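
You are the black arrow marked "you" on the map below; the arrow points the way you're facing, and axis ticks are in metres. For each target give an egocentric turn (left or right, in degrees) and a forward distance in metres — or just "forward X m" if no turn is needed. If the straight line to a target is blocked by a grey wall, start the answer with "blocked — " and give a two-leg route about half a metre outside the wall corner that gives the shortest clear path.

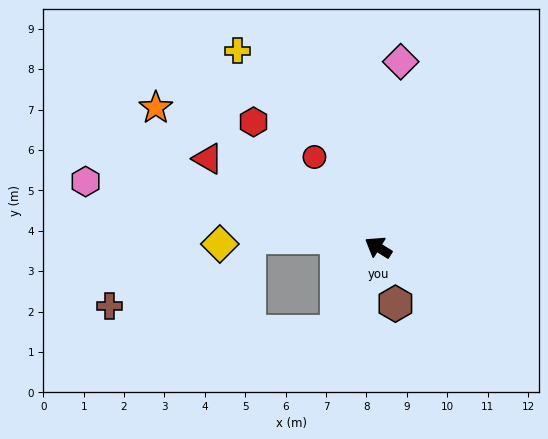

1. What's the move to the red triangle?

turn left 4°, forward 4.8 m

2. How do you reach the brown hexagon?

turn left 139°, forward 1.5 m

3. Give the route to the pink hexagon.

turn left 19°, forward 7.4 m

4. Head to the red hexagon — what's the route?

turn right 13°, forward 4.4 m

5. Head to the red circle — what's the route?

turn right 23°, forward 2.7 m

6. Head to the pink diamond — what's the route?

turn right 65°, forward 4.6 m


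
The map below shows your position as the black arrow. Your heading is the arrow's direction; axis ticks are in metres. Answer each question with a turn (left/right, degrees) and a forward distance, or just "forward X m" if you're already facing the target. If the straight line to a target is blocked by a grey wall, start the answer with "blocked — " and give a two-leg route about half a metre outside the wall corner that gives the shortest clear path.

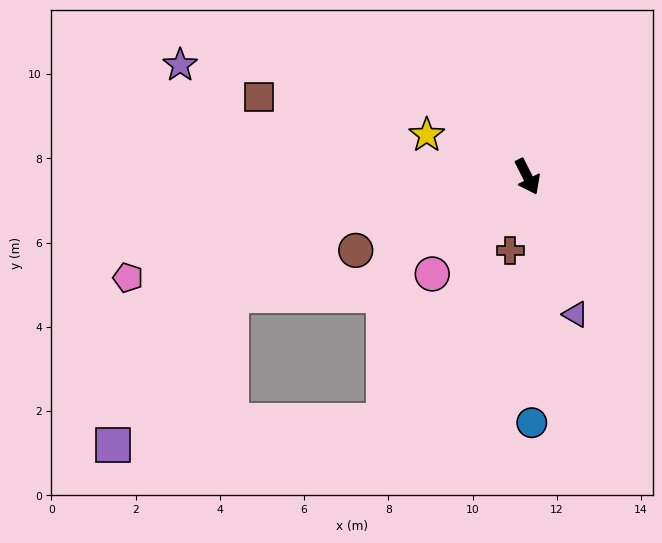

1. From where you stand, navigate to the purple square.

blocked — turn right 57°, forward 6.7 m, then turn right 55°, forward 6.5 m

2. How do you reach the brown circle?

turn right 94°, forward 4.4 m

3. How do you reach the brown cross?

turn right 40°, forward 1.8 m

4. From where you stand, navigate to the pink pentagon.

turn right 103°, forward 9.8 m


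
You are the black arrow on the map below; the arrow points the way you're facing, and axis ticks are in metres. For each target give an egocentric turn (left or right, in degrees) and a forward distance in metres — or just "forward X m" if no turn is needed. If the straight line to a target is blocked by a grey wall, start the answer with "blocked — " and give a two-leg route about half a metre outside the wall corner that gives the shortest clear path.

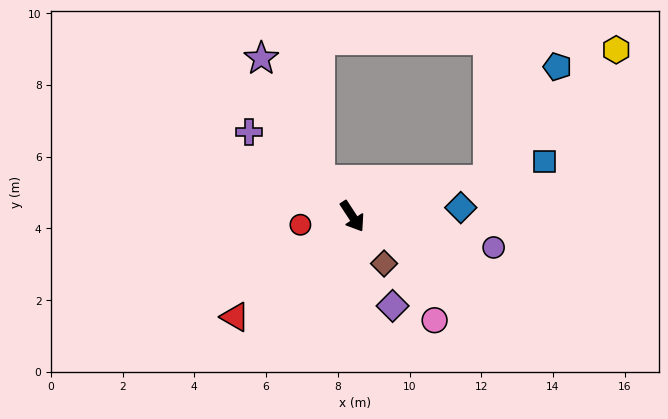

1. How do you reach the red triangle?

turn right 83°, forward 4.3 m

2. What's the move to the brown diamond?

forward 1.6 m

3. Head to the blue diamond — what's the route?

turn left 61°, forward 3.0 m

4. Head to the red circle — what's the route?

turn right 114°, forward 1.5 m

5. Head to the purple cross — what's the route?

turn right 162°, forward 3.7 m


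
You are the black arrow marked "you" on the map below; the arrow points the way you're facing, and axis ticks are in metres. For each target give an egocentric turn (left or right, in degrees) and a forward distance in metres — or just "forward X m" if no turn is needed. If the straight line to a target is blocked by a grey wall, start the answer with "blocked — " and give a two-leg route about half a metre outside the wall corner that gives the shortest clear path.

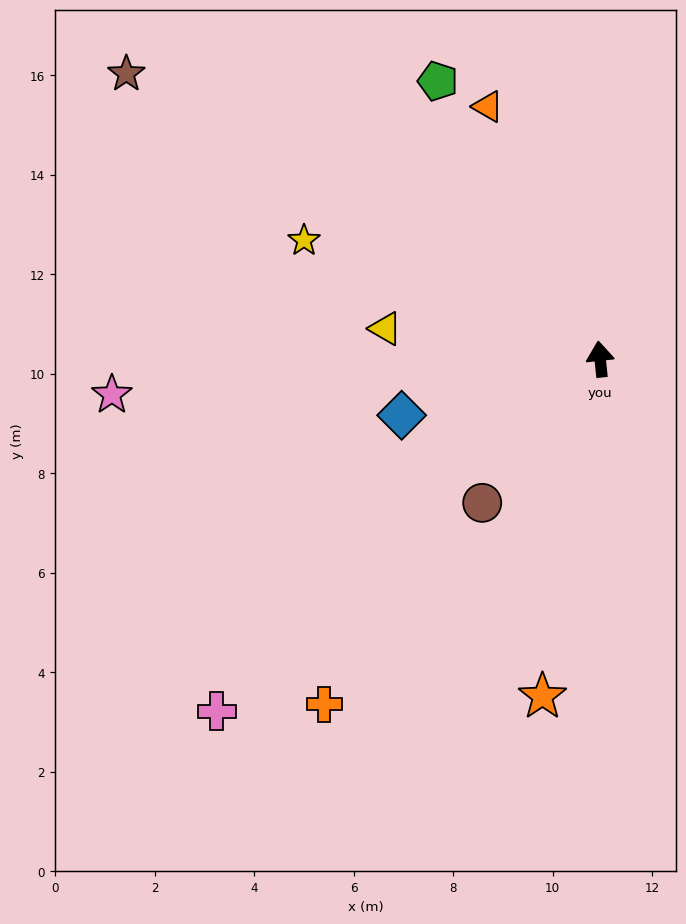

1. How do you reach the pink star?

turn left 88°, forward 9.8 m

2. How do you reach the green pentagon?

turn left 24°, forward 6.5 m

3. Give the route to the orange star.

turn left 164°, forward 6.9 m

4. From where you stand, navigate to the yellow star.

turn left 62°, forward 6.4 m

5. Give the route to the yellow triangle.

turn left 76°, forward 4.4 m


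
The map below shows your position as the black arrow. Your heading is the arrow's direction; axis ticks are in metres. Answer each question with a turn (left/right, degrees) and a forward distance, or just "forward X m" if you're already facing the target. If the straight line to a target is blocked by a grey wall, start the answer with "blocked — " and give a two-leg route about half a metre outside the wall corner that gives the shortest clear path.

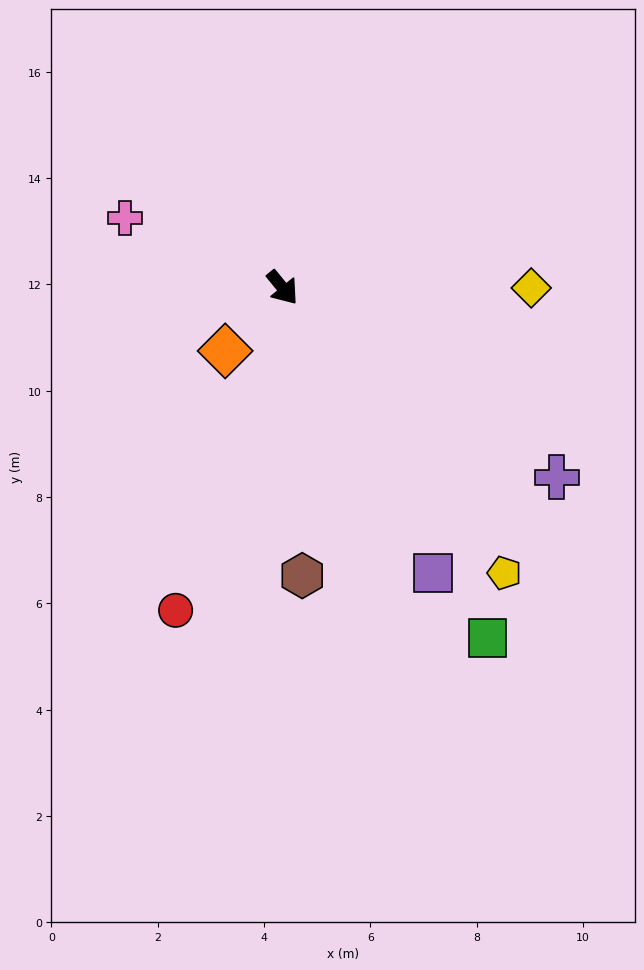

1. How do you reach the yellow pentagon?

forward 6.8 m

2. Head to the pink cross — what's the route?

turn right 153°, forward 3.2 m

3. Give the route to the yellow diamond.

turn left 51°, forward 4.7 m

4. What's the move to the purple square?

turn right 11°, forward 6.1 m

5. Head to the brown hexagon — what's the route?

turn right 35°, forward 5.4 m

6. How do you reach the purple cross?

turn left 16°, forward 6.3 m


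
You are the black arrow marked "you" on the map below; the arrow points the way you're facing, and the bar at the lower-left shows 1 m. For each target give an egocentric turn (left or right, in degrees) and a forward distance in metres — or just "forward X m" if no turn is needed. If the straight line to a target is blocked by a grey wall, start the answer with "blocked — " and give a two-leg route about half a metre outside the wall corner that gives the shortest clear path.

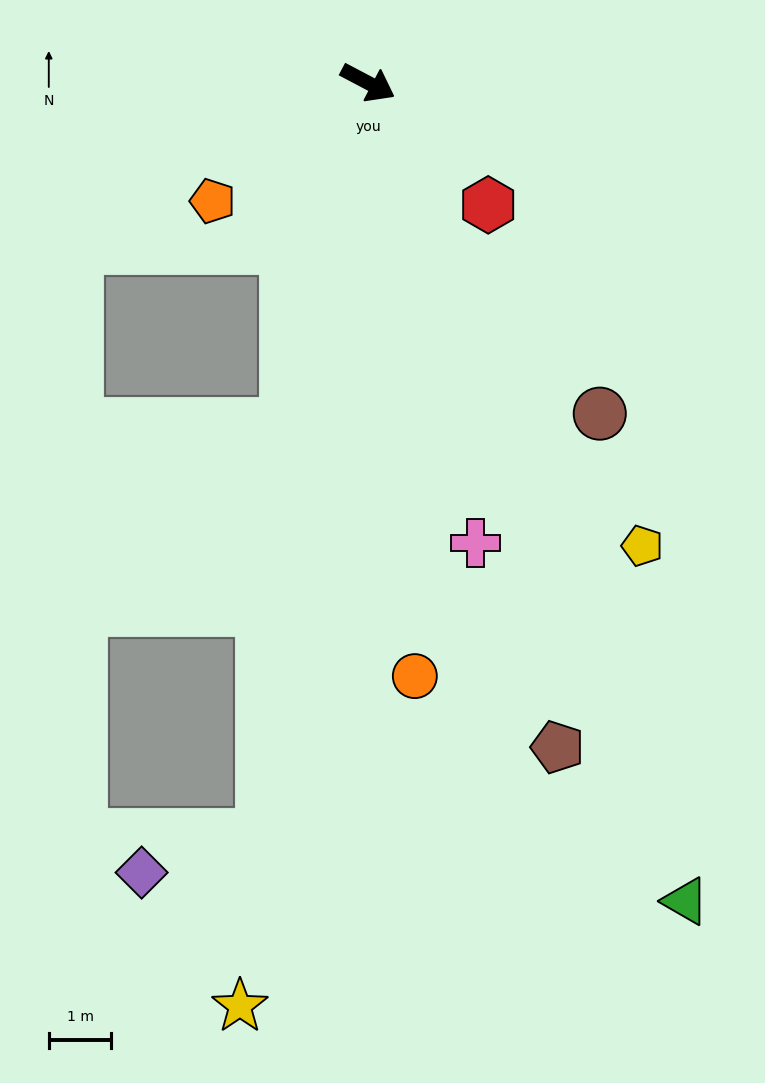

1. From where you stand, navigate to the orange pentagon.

turn right 115°, forward 3.1 m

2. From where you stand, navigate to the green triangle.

turn right 41°, forward 14.0 m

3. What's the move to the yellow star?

turn right 70°, forward 14.9 m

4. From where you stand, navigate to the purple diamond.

blocked — turn right 70°, forward 12.1 m, then turn right 65°, forward 2.0 m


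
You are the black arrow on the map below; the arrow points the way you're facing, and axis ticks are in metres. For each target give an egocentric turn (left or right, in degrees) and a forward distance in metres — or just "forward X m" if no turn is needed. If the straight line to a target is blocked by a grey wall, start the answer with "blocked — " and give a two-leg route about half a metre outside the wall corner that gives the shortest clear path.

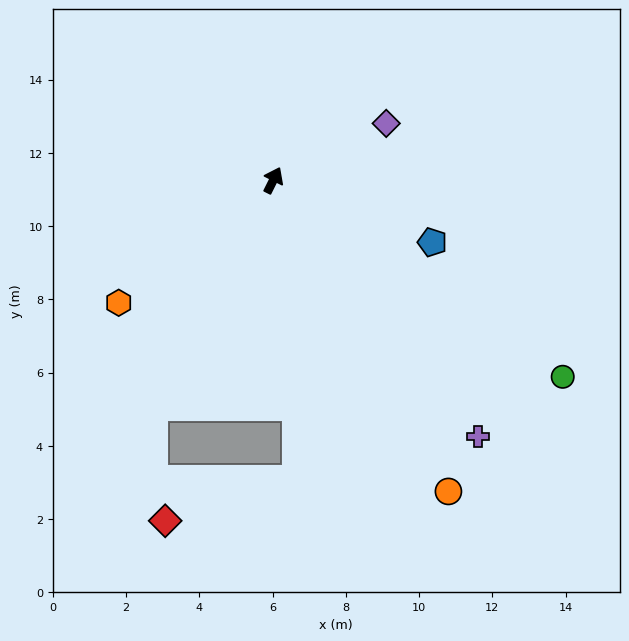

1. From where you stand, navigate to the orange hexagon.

turn left 155°, forward 5.4 m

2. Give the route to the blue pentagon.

turn right 85°, forward 4.7 m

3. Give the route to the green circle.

turn right 98°, forward 9.6 m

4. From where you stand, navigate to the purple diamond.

turn right 37°, forward 3.5 m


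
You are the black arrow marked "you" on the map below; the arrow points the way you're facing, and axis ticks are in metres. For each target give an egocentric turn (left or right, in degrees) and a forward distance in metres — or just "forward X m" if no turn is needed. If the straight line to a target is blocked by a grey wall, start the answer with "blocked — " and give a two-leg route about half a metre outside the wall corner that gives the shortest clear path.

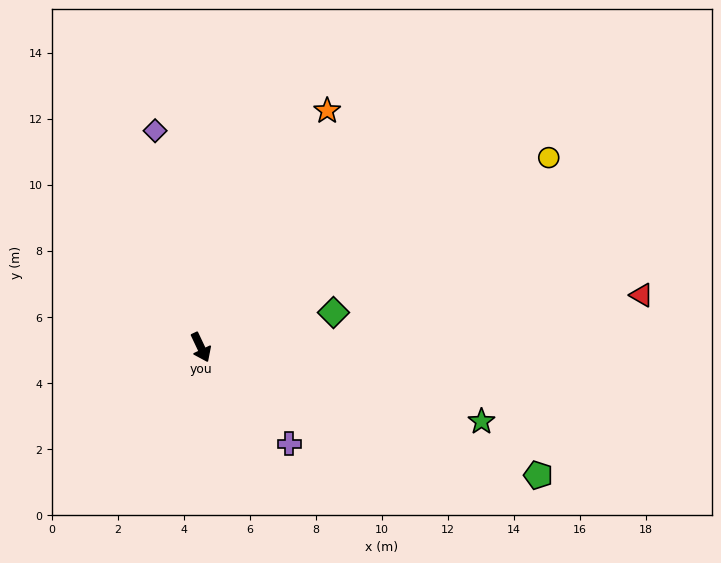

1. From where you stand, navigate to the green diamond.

turn left 79°, forward 4.2 m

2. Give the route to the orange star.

turn left 127°, forward 8.1 m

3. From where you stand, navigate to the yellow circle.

turn left 93°, forward 12.0 m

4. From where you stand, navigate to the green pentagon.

turn left 44°, forward 10.9 m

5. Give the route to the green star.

turn left 50°, forward 8.8 m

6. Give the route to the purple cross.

turn left 17°, forward 4.0 m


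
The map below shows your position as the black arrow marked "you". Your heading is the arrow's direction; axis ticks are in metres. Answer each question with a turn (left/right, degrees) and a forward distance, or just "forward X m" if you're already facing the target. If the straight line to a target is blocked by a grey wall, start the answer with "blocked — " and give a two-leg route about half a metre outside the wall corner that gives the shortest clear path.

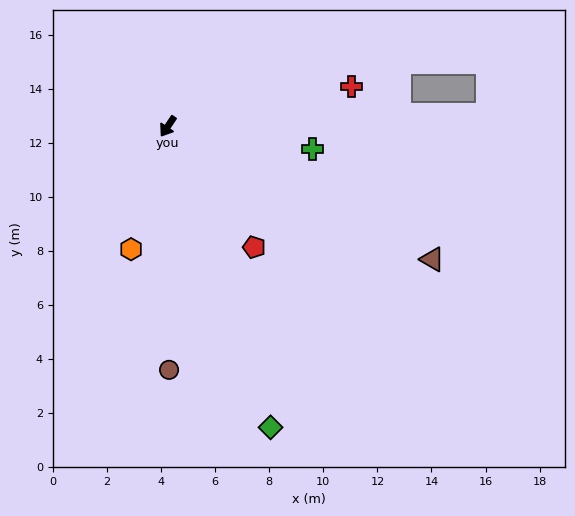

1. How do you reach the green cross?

turn left 115°, forward 5.4 m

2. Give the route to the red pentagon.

turn left 69°, forward 5.5 m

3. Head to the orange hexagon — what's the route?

turn left 17°, forward 4.7 m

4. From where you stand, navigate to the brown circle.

turn left 34°, forward 9.0 m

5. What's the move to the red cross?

turn left 136°, forward 7.0 m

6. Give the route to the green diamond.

turn left 53°, forward 11.8 m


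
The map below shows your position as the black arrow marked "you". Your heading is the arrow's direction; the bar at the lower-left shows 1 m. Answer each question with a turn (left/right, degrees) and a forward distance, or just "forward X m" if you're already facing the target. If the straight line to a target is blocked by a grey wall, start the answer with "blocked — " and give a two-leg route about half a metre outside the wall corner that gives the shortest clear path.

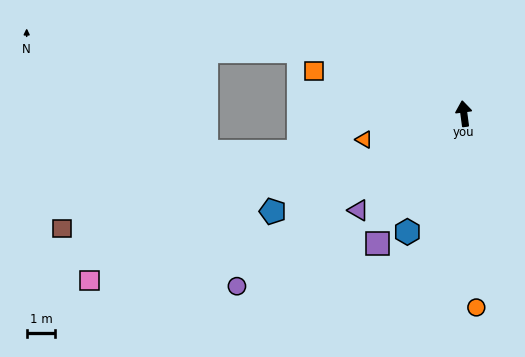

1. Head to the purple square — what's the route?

turn left 139°, forward 5.4 m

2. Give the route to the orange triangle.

turn left 97°, forward 3.6 m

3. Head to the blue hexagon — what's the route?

turn left 147°, forward 4.6 m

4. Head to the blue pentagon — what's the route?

turn left 110°, forward 7.5 m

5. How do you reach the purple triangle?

turn left 125°, forward 5.0 m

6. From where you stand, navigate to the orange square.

turn left 67°, forward 5.4 m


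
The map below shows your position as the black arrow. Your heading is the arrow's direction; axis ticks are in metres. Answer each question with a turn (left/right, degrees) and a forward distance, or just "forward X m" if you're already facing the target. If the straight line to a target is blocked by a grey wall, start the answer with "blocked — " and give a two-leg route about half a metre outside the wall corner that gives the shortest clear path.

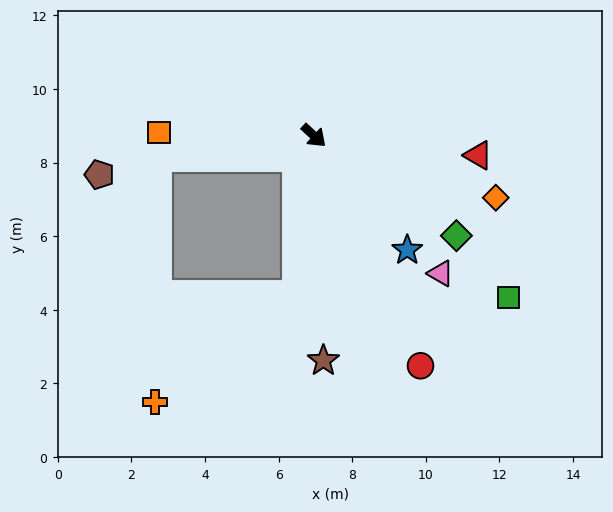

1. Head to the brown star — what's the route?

turn right 45°, forward 6.1 m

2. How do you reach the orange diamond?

turn left 24°, forward 5.2 m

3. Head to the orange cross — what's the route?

blocked — turn right 53°, forward 4.4 m, then turn right 47°, forward 4.8 m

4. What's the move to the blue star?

turn right 8°, forward 4.0 m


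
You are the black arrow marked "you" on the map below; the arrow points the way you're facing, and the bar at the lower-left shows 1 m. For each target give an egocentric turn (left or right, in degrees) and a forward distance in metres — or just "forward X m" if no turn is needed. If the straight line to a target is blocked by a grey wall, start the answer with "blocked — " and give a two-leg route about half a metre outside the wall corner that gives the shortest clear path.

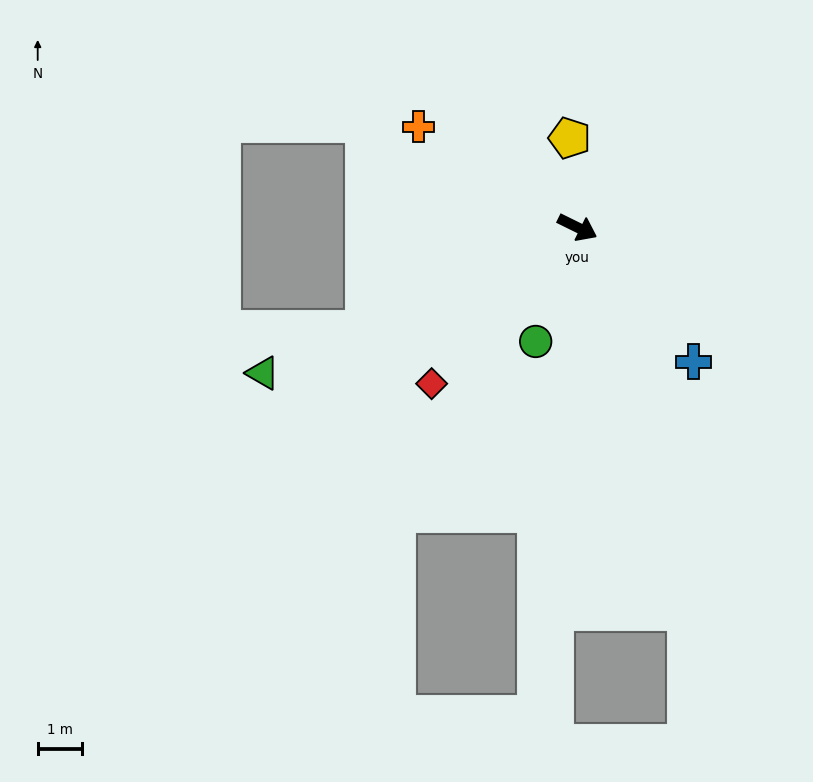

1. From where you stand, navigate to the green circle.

turn right 84°, forward 2.7 m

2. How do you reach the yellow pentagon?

turn left 121°, forward 2.0 m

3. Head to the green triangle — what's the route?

turn right 129°, forward 7.7 m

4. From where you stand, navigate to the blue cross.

turn right 23°, forward 4.0 m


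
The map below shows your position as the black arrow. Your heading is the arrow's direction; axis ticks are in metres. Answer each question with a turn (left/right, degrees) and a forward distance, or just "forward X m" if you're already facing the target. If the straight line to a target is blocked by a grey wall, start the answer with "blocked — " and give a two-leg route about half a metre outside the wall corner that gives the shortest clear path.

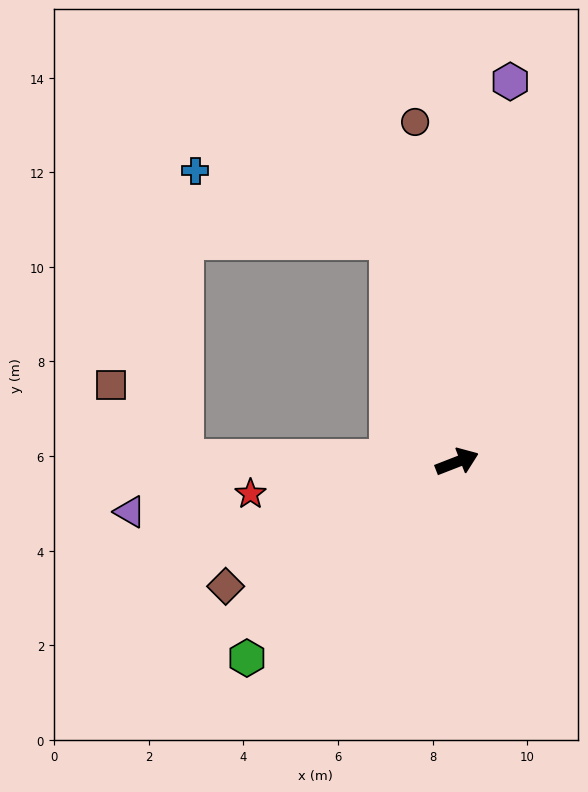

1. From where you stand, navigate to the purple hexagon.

turn left 61°, forward 8.1 m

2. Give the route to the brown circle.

turn left 76°, forward 7.2 m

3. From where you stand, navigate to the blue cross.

blocked — turn left 86°, forward 4.9 m, then turn left 53°, forward 4.3 m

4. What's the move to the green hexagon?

turn right 158°, forward 6.1 m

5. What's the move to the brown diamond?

turn right 173°, forward 5.6 m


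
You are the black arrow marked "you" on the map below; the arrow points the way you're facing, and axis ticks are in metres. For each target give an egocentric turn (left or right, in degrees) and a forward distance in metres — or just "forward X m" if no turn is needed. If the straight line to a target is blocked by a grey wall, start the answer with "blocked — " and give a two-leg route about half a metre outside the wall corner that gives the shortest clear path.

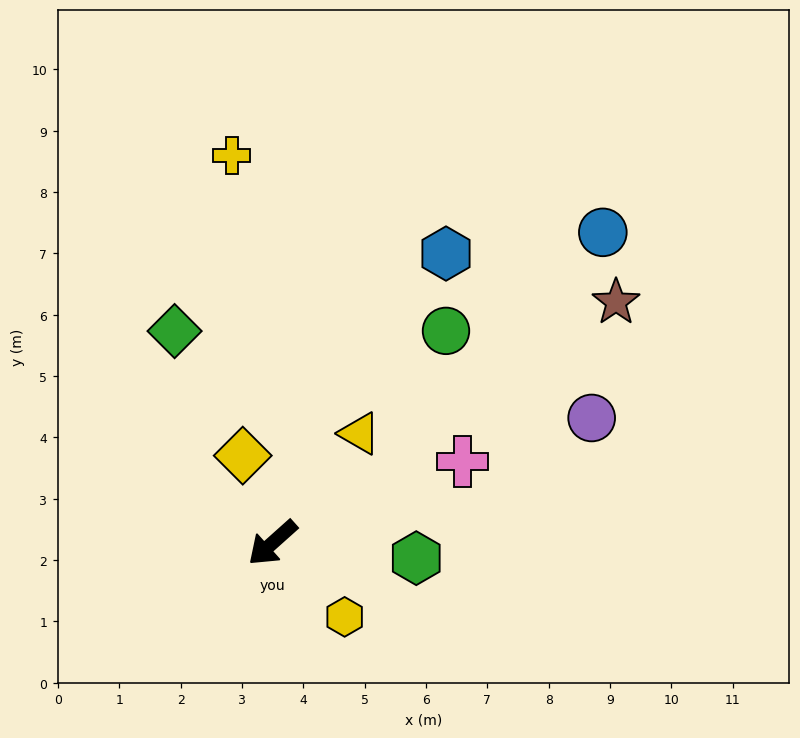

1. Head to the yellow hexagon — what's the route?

turn left 92°, forward 1.7 m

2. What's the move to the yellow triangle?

turn right 170°, forward 2.3 m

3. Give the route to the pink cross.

turn left 161°, forward 3.4 m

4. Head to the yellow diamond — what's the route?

turn right 113°, forward 1.5 m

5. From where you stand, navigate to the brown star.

turn left 173°, forward 6.8 m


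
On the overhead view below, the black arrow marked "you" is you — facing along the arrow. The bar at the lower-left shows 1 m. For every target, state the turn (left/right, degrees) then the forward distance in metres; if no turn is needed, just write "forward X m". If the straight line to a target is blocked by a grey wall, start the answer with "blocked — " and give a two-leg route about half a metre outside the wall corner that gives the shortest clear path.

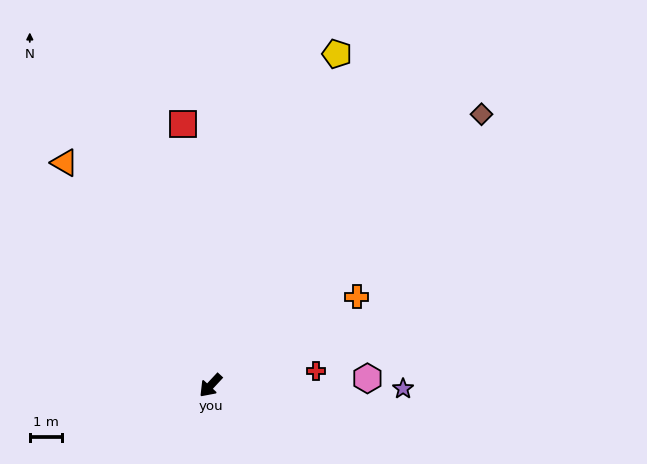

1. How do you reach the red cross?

turn left 141°, forward 3.3 m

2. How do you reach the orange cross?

turn left 164°, forward 5.4 m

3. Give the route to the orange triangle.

turn right 104°, forward 8.4 m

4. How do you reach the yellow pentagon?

turn right 158°, forward 11.2 m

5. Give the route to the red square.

turn right 131°, forward 8.3 m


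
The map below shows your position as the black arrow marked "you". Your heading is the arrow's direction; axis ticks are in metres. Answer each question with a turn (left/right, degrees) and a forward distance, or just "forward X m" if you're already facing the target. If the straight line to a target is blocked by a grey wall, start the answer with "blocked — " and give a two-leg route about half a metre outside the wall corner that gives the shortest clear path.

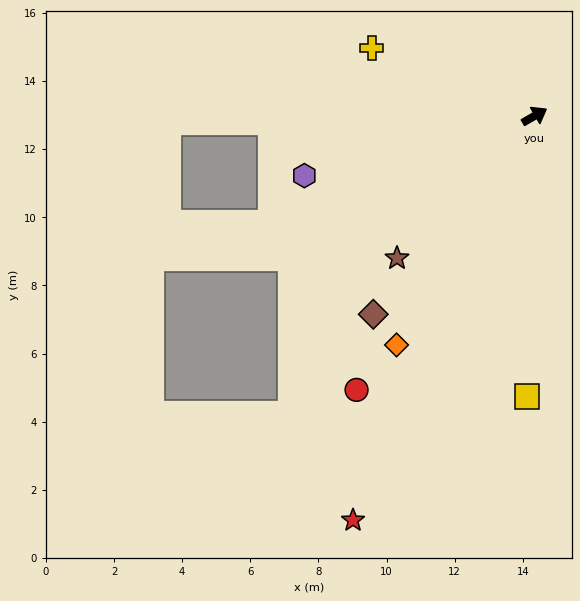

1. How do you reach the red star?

turn right 144°, forward 13.0 m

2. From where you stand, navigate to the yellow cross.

turn left 127°, forward 5.2 m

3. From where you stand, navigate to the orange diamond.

turn right 151°, forward 7.8 m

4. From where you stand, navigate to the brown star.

turn right 164°, forward 5.8 m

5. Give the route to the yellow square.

turn right 122°, forward 8.2 m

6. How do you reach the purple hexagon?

turn left 164°, forward 7.0 m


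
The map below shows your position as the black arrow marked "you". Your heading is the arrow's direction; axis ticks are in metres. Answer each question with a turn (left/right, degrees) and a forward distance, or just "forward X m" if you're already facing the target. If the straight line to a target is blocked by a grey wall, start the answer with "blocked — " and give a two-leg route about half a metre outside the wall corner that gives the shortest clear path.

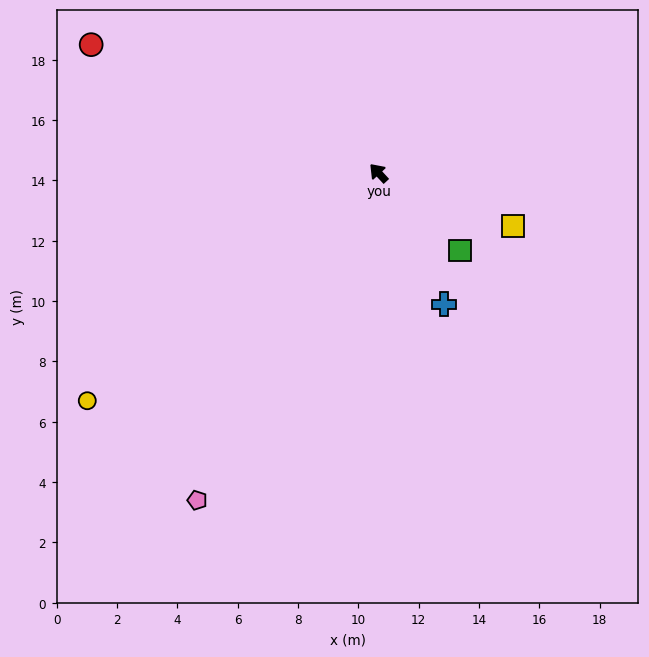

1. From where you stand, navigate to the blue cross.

turn left 164°, forward 4.9 m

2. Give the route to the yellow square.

turn right 154°, forward 4.8 m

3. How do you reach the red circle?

turn left 23°, forward 10.4 m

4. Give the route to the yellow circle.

turn left 85°, forward 12.3 m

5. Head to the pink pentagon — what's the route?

turn left 108°, forward 12.4 m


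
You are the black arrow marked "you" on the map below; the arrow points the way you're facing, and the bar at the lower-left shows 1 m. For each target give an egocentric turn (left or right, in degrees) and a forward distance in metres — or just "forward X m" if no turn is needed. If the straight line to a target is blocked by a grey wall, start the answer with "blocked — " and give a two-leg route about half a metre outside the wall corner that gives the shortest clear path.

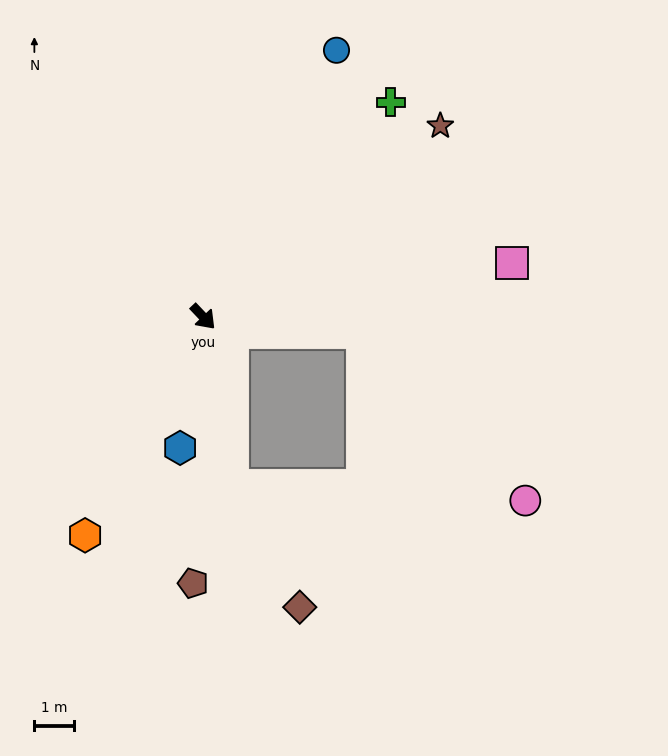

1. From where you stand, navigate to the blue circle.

turn left 110°, forward 7.6 m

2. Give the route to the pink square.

turn left 56°, forward 8.0 m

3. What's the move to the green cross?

turn left 95°, forward 7.3 m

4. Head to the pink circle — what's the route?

blocked — turn left 41°, forward 4.1 m, then turn right 40°, forward 6.0 m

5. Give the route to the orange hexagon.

turn right 72°, forward 6.3 m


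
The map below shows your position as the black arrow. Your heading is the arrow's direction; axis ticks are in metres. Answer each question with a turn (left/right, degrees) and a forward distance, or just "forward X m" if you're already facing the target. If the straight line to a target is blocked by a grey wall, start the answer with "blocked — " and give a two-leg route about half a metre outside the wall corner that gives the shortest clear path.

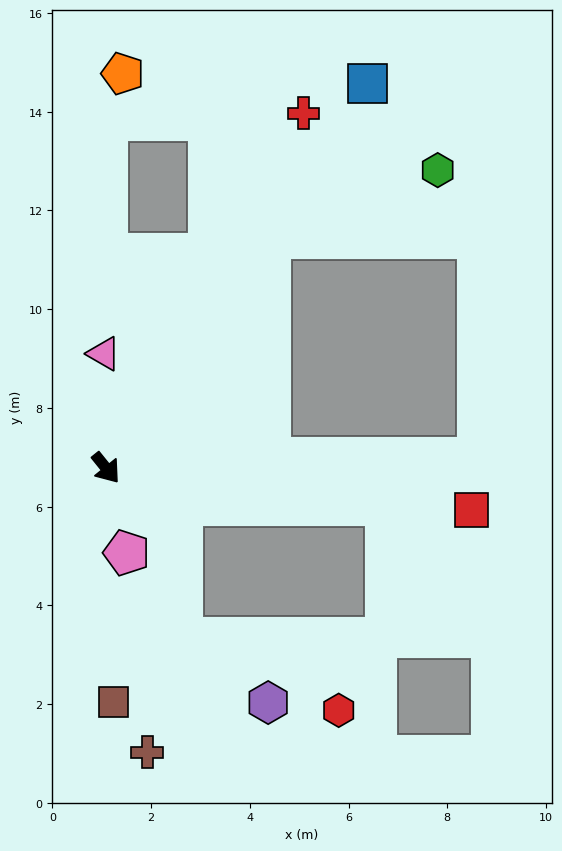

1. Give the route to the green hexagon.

blocked — turn left 106°, forward 5.7 m, then turn right 33°, forward 3.7 m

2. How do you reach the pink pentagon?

turn right 25°, forward 1.8 m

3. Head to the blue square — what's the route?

turn left 107°, forward 9.4 m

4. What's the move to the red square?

turn left 45°, forward 7.5 m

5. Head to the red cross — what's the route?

turn left 112°, forward 8.2 m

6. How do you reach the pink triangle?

turn left 142°, forward 2.3 m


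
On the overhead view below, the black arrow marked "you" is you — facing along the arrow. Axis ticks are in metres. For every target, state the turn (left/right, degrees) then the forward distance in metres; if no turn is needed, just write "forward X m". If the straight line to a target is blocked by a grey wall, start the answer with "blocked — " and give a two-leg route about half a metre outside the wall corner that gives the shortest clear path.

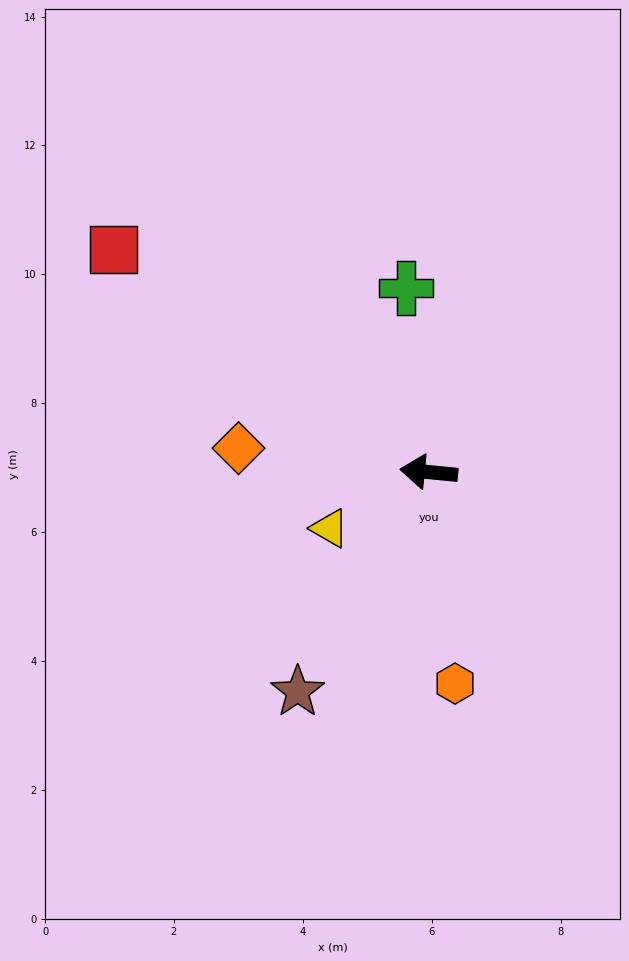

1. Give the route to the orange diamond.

forward 3.0 m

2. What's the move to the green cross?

turn right 77°, forward 2.9 m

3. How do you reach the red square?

turn right 30°, forward 6.0 m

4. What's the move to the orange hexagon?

turn left 103°, forward 3.3 m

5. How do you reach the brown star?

turn left 65°, forward 4.0 m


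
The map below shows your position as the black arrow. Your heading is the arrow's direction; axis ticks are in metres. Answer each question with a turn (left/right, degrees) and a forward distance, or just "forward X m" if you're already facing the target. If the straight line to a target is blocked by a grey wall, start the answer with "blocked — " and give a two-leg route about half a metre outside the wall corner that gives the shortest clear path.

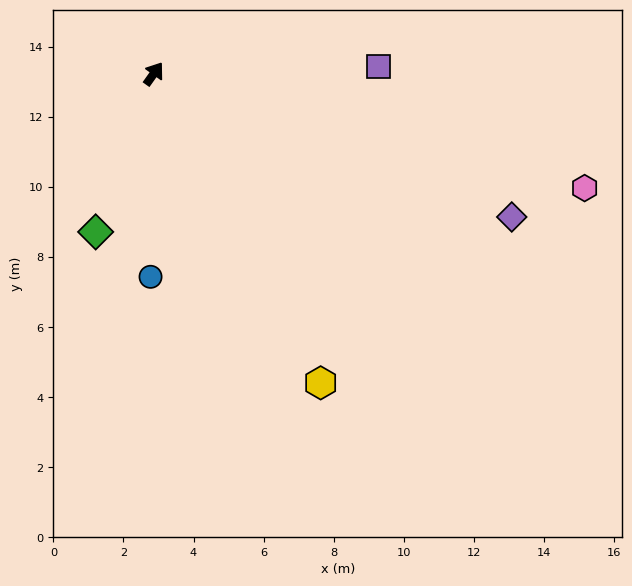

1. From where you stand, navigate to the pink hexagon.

turn right 69°, forward 12.7 m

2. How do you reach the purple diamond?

turn right 76°, forward 11.0 m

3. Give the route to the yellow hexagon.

turn right 116°, forward 10.0 m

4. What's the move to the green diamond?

turn right 165°, forward 4.8 m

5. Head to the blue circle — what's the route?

turn right 146°, forward 5.8 m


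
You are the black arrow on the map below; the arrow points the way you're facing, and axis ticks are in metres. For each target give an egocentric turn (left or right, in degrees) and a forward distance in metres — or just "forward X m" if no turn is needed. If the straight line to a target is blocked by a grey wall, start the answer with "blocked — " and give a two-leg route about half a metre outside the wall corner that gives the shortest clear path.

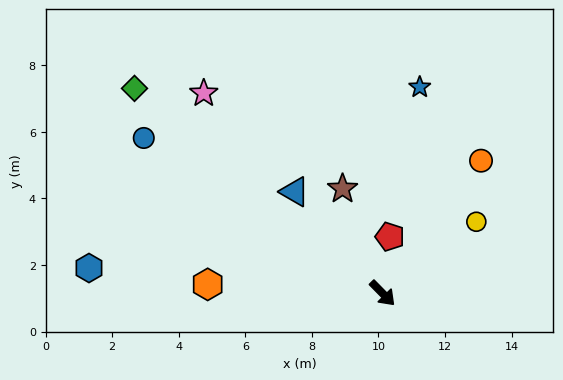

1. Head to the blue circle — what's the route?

turn right 168°, forward 8.6 m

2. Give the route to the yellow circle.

turn left 83°, forward 3.5 m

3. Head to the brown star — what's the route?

turn left 156°, forward 3.4 m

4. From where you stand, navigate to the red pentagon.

turn left 128°, forward 1.7 m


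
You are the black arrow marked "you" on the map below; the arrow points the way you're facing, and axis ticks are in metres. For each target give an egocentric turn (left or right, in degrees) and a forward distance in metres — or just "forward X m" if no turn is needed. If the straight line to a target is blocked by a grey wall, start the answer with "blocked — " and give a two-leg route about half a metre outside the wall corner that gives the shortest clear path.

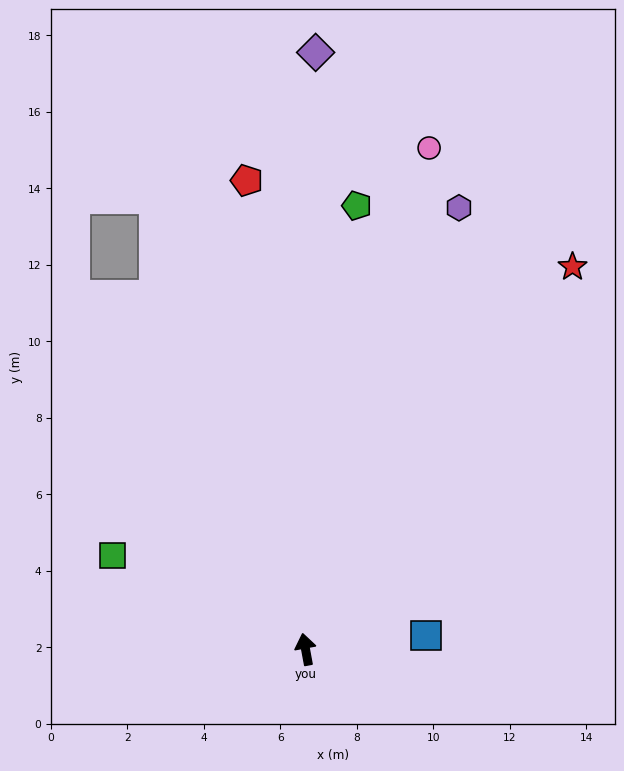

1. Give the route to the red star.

turn right 45°, forward 12.2 m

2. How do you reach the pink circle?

turn right 24°, forward 13.5 m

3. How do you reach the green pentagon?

turn right 17°, forward 11.7 m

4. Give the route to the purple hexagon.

turn right 30°, forward 12.2 m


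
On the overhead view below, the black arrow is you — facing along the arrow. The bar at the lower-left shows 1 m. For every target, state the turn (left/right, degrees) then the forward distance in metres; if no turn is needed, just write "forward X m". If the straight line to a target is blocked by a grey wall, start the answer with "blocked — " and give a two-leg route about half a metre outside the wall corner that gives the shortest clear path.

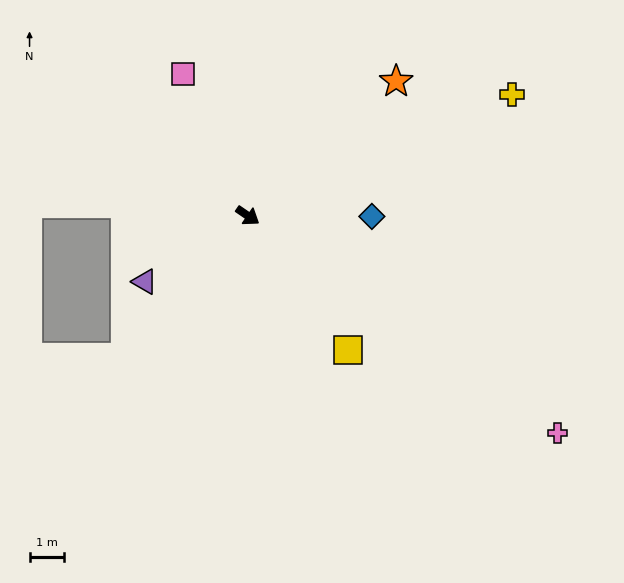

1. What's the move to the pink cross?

forward 11.1 m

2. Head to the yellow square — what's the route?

turn right 19°, forward 4.9 m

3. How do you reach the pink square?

turn left 149°, forward 4.6 m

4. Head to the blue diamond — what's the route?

turn left 34°, forward 3.6 m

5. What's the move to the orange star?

turn left 77°, forward 5.9 m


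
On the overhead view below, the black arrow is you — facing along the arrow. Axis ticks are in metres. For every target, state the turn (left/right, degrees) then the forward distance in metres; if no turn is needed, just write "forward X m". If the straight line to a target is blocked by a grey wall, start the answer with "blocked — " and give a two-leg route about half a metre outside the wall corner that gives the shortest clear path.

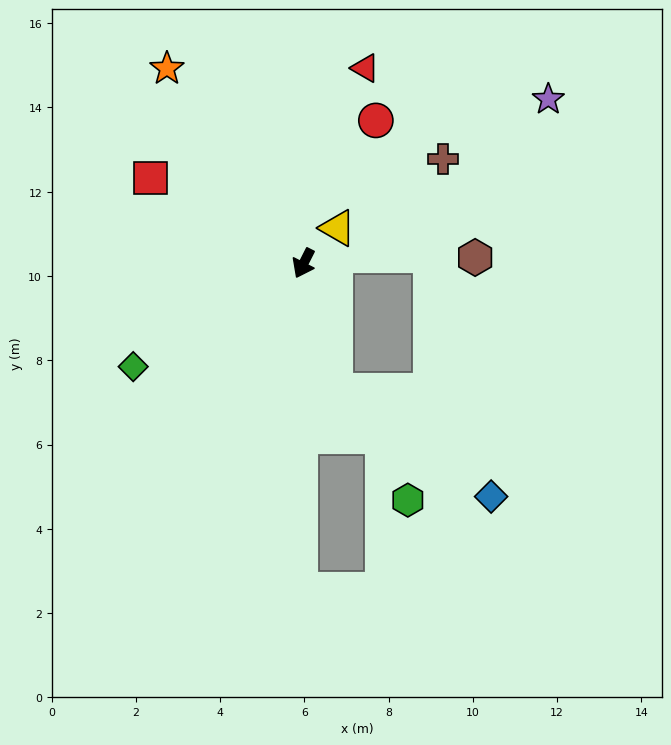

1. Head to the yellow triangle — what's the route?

turn left 163°, forward 1.2 m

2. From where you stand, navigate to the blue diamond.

blocked — turn left 41°, forward 3.1 m, then turn left 42°, forward 4.5 m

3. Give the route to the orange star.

turn right 118°, forward 5.6 m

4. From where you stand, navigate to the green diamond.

turn right 32°, forward 4.7 m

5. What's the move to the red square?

turn right 92°, forward 4.2 m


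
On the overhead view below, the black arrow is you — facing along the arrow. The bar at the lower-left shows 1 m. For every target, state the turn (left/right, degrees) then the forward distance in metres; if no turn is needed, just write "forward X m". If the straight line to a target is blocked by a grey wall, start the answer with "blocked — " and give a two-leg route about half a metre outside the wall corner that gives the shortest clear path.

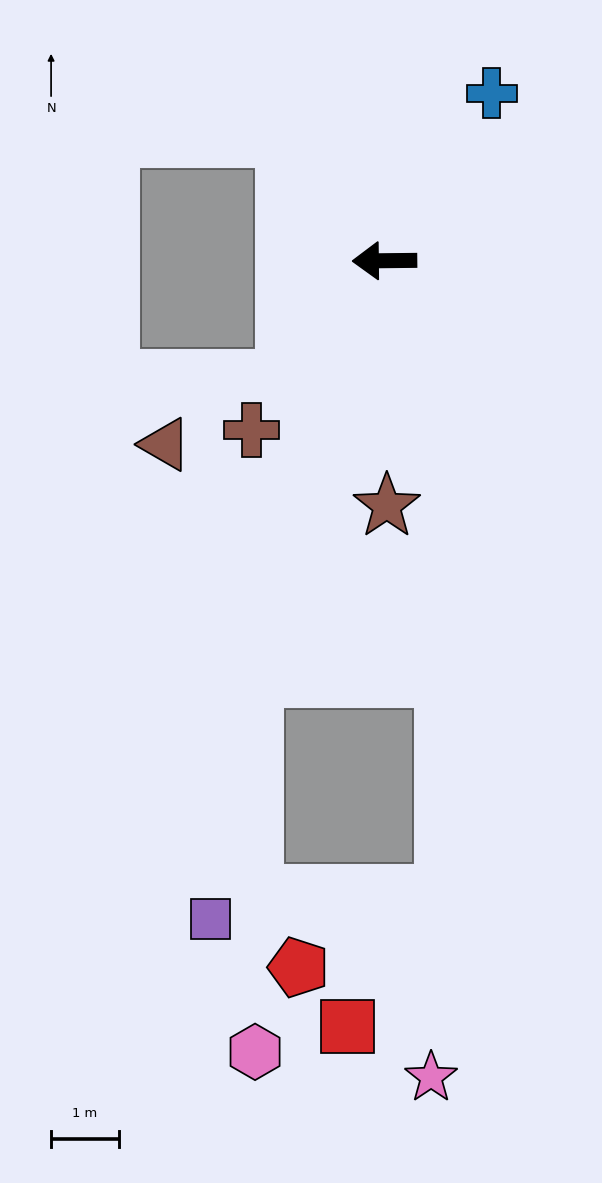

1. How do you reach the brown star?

turn left 90°, forward 3.6 m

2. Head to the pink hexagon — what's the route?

blocked — turn left 72°, forward 6.5 m, then turn left 17°, forward 5.5 m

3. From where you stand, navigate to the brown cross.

turn left 51°, forward 3.2 m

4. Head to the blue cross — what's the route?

turn right 123°, forward 2.9 m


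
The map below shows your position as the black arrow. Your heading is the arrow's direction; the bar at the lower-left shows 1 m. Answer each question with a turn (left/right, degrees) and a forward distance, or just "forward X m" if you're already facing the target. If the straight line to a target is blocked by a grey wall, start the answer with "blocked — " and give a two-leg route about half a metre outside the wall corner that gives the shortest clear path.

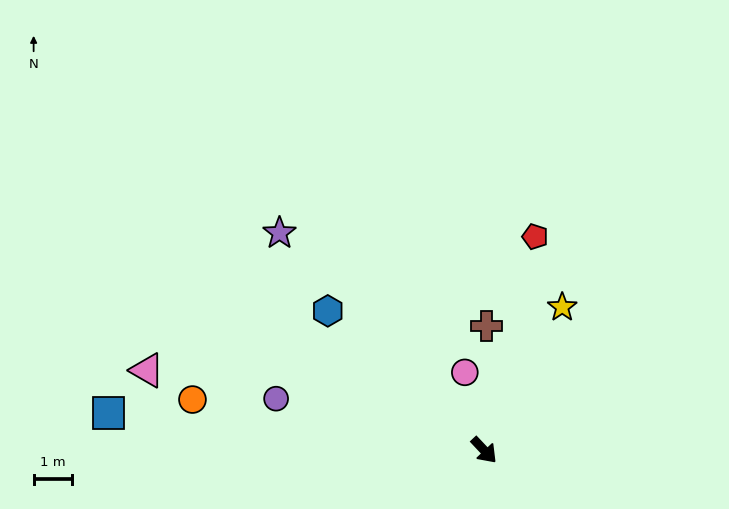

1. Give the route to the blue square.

turn right 139°, forward 9.9 m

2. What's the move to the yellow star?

turn left 108°, forward 4.3 m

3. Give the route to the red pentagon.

turn left 123°, forward 5.7 m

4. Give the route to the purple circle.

turn right 147°, forward 5.6 m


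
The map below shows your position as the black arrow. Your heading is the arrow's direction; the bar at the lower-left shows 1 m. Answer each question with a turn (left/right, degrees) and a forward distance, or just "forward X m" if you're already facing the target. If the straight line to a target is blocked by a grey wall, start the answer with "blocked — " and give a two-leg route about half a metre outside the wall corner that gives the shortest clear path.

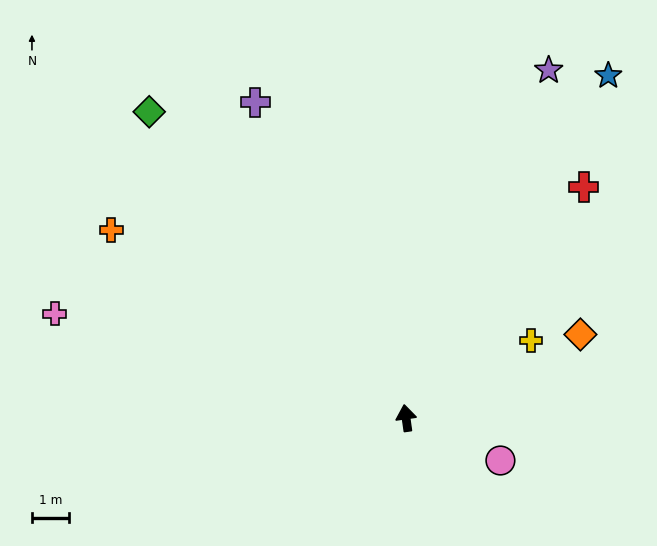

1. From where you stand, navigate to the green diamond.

turn left 32°, forward 10.8 m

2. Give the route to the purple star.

turn right 30°, forward 10.1 m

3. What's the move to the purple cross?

turn left 17°, forward 9.4 m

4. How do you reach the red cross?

turn right 46°, forward 7.9 m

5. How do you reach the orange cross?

turn left 49°, forward 9.4 m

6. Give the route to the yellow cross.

turn right 66°, forward 4.0 m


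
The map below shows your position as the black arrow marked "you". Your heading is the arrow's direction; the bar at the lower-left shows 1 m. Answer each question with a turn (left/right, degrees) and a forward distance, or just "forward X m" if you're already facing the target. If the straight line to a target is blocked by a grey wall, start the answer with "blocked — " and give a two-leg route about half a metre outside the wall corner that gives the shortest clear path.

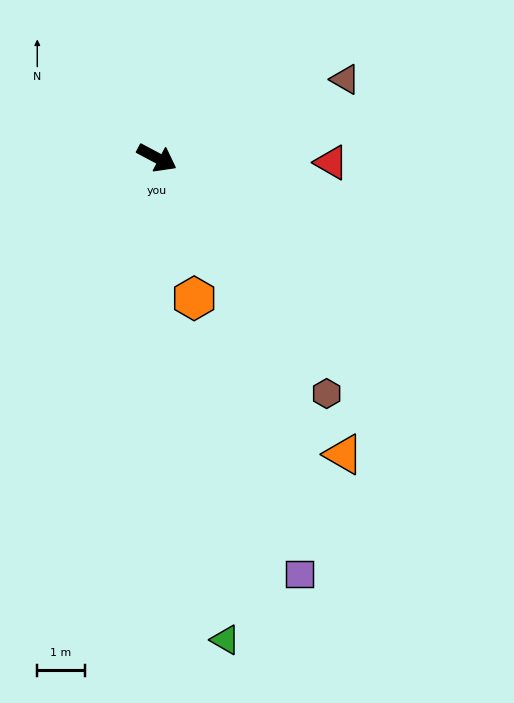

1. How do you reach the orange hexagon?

turn right 47°, forward 3.1 m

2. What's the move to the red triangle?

turn left 26°, forward 3.7 m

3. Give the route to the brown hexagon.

turn right 26°, forward 6.1 m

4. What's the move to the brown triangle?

turn left 51°, forward 4.3 m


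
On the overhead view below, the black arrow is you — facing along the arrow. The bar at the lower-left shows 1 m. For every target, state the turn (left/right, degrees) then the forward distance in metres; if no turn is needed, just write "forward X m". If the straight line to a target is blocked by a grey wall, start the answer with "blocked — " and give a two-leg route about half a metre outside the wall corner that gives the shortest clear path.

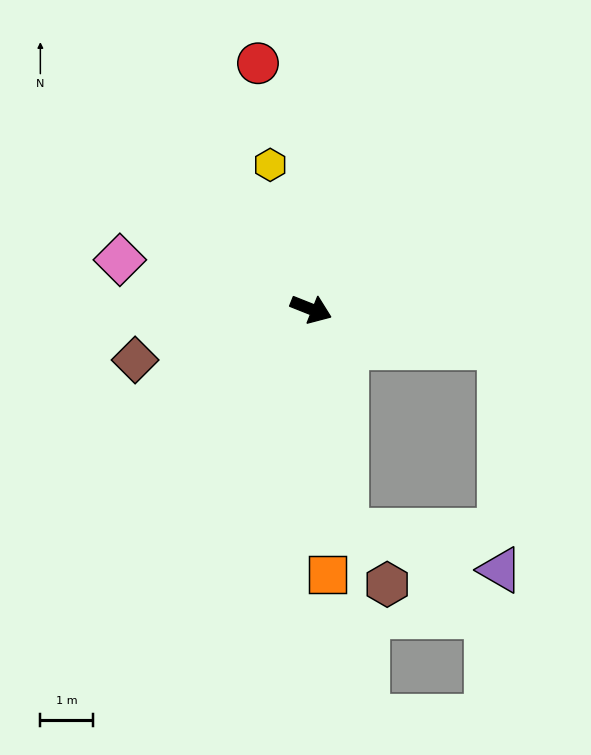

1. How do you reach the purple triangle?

blocked — turn right 59°, forward 4.3 m, then turn left 66°, forward 3.0 m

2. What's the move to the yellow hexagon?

turn left 128°, forward 2.9 m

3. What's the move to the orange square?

turn right 65°, forward 5.1 m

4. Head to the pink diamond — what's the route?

turn right 173°, forward 3.8 m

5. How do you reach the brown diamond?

turn right 142°, forward 3.5 m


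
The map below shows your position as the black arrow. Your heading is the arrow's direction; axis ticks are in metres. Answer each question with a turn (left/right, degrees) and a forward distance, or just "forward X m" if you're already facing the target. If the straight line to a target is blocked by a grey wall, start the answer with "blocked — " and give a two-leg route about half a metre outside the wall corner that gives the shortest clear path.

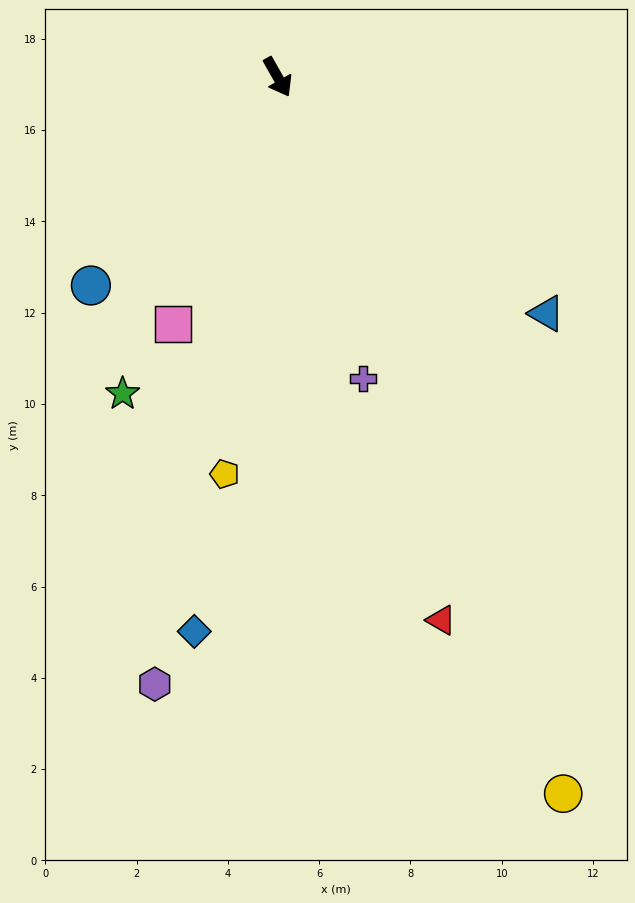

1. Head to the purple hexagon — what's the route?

turn right 41°, forward 13.6 m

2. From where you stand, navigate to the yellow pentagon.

turn right 37°, forward 8.8 m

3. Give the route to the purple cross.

turn right 14°, forward 6.9 m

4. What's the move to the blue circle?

turn right 71°, forward 6.1 m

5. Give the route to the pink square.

turn right 52°, forward 5.9 m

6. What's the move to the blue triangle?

turn left 19°, forward 7.8 m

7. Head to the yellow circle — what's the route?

turn right 8°, forward 16.9 m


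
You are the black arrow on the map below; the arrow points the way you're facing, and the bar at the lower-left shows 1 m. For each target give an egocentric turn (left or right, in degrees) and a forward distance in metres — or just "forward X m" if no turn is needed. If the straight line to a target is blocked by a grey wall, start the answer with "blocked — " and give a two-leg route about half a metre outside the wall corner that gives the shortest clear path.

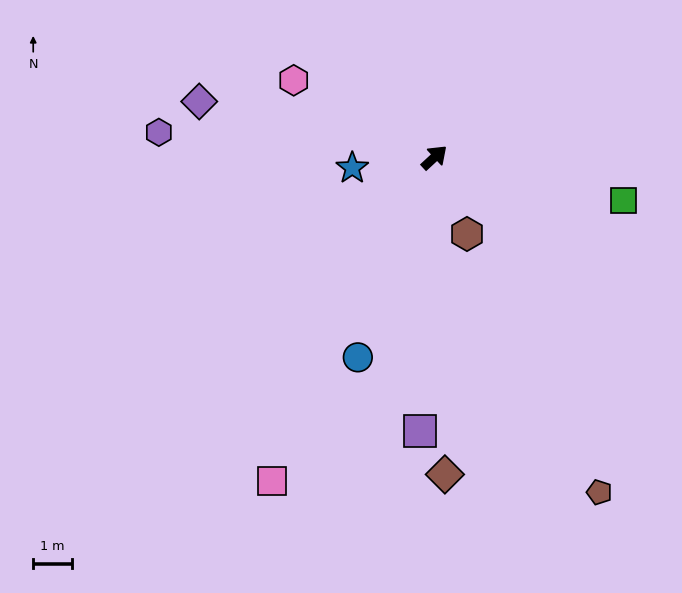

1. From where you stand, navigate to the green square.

turn right 55°, forward 5.1 m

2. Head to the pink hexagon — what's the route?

turn left 109°, forward 4.2 m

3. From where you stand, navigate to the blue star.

turn left 145°, forward 2.2 m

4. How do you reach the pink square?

turn right 159°, forward 9.4 m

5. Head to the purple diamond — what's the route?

turn left 124°, forward 6.3 m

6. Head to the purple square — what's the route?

turn right 136°, forward 7.1 m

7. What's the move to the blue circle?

turn right 154°, forward 5.6 m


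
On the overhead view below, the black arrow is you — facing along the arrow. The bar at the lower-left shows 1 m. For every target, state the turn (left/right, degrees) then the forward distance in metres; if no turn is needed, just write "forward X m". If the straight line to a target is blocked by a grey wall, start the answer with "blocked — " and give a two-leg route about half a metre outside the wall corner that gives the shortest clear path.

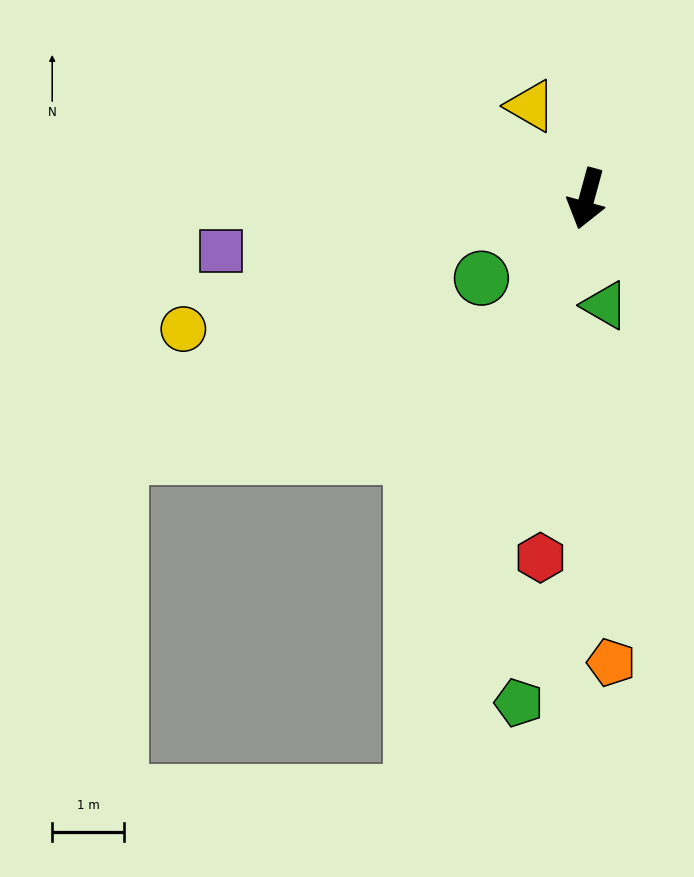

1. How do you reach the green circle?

turn right 38°, forward 1.8 m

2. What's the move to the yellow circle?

turn right 57°, forward 5.9 m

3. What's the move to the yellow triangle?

turn right 134°, forward 1.5 m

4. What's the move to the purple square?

turn right 67°, forward 5.2 m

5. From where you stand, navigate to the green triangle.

turn left 25°, forward 1.5 m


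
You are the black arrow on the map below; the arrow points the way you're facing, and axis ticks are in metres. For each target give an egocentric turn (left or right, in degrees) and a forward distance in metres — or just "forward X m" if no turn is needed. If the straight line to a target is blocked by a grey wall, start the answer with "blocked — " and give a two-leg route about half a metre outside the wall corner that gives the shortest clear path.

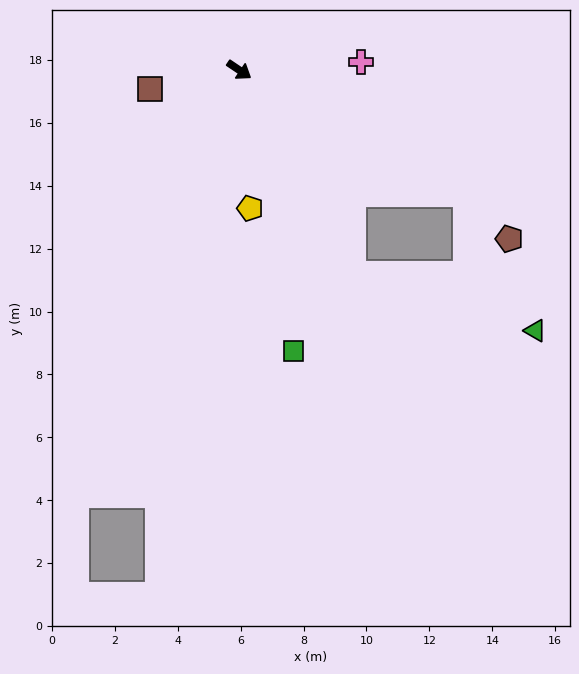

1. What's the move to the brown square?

turn right 134°, forward 2.9 m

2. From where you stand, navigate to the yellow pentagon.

turn right 52°, forward 4.4 m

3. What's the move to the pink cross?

turn left 38°, forward 3.9 m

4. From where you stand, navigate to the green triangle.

blocked — turn right 27°, forward 7.4 m, then turn left 44°, forward 6.1 m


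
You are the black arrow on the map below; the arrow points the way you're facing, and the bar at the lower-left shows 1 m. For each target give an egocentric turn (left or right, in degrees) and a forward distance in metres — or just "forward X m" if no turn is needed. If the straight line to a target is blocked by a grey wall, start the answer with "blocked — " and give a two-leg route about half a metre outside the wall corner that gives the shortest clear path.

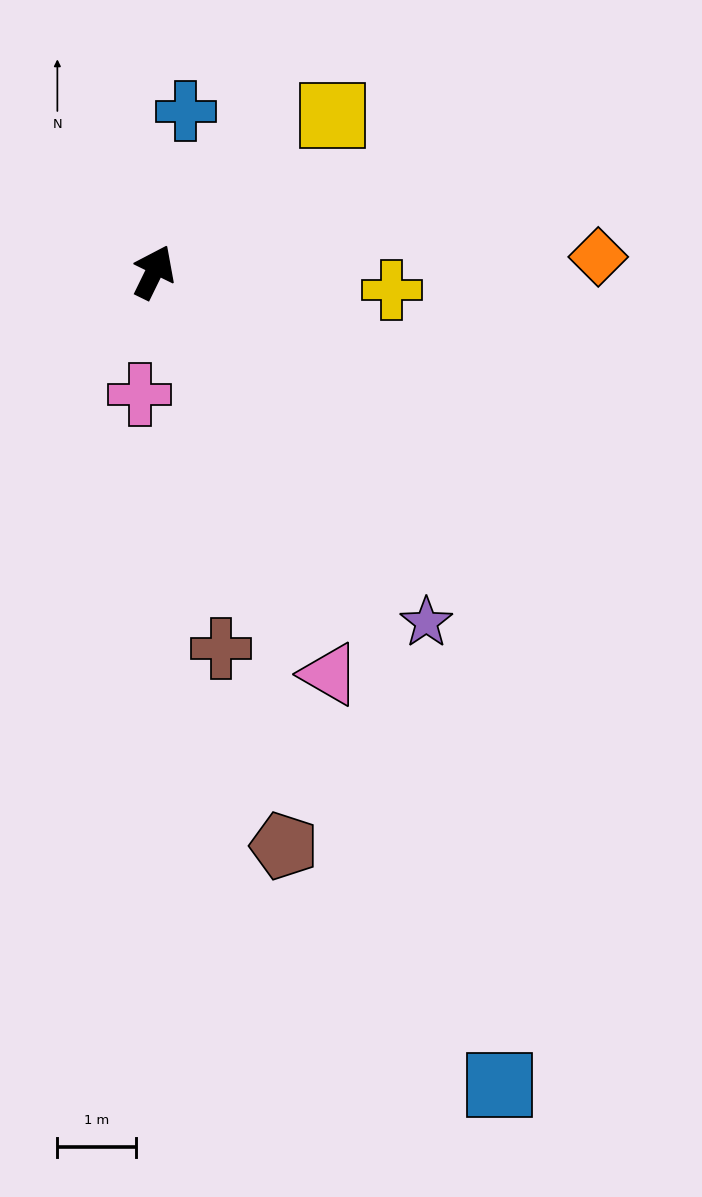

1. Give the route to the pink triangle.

turn right 130°, forward 5.6 m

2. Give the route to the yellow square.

turn right 23°, forward 3.0 m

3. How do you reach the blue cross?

turn left 15°, forward 2.1 m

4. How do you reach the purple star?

turn right 116°, forward 5.7 m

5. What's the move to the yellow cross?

turn right 68°, forward 3.0 m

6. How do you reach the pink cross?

turn right 161°, forward 1.6 m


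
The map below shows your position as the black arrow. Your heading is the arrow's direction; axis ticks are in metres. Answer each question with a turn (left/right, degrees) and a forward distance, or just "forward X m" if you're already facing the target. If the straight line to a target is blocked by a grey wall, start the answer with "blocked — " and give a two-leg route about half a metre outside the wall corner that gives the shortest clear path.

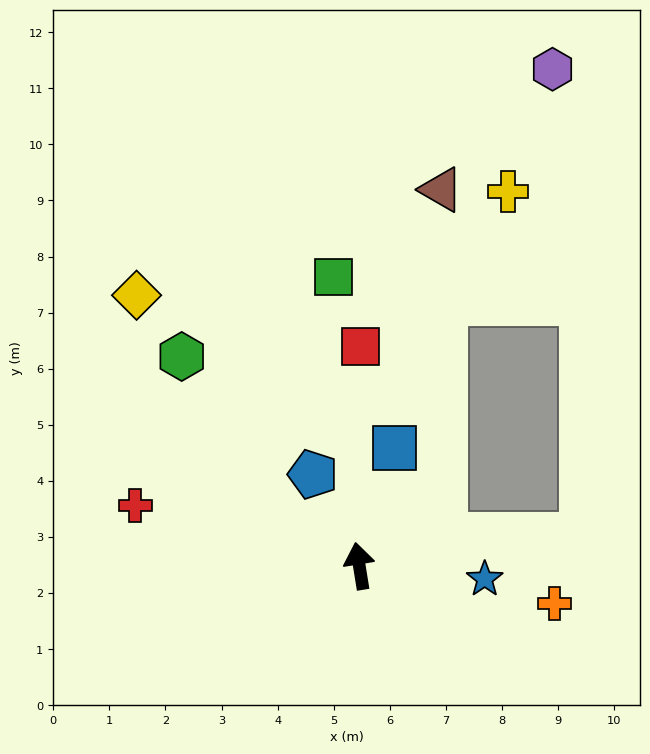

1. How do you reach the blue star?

turn right 105°, forward 2.2 m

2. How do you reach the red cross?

turn left 66°, forward 4.1 m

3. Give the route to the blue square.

turn right 26°, forward 2.2 m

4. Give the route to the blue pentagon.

turn left 18°, forward 1.8 m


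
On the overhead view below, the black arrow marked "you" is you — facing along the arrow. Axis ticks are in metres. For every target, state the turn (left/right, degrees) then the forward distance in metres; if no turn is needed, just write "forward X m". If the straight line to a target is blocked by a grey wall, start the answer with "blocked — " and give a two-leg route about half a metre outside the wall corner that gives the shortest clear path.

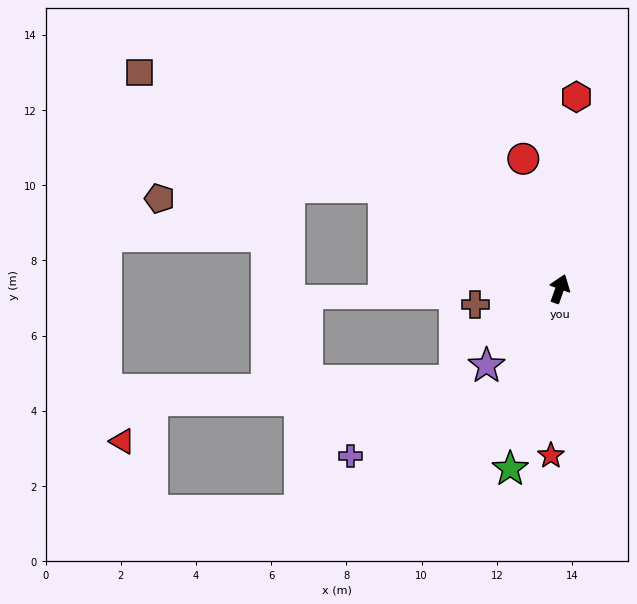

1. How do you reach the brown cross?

turn left 120°, forward 2.3 m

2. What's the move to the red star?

turn right 163°, forward 4.4 m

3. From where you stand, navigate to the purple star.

turn left 156°, forward 2.8 m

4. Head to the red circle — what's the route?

turn left 35°, forward 3.6 m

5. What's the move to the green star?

turn right 176°, forward 5.0 m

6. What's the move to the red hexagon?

turn left 15°, forward 5.1 m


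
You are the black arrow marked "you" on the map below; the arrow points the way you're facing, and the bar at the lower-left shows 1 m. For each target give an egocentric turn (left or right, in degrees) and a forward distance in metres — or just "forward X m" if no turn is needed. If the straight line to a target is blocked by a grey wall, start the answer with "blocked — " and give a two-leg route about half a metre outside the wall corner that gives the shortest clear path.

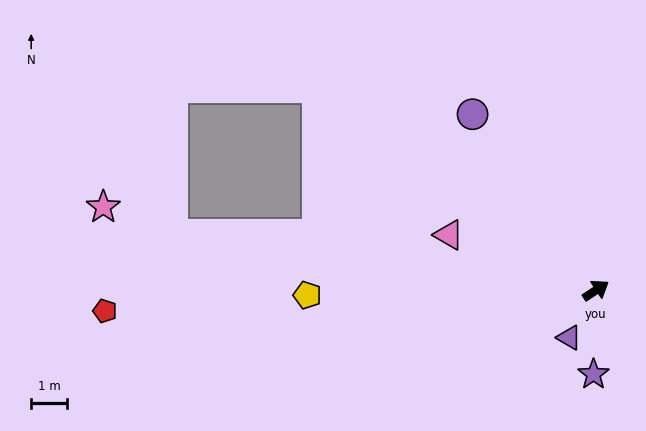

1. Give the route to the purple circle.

turn left 92°, forward 5.9 m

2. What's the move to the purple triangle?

turn right 153°, forward 1.5 m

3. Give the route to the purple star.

turn right 125°, forward 2.3 m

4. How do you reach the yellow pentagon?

turn left 148°, forward 7.9 m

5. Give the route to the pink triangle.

turn left 126°, forward 4.3 m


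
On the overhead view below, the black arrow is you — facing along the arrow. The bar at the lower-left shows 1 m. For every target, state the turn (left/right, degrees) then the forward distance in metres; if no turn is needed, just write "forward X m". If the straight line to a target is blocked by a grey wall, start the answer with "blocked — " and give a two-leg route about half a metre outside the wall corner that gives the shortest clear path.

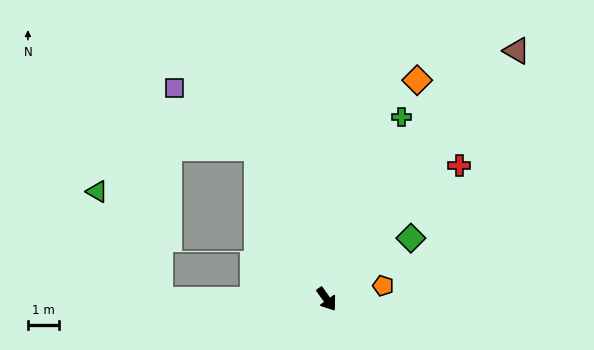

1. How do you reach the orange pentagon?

turn left 68°, forward 1.9 m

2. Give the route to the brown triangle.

turn left 107°, forward 10.2 m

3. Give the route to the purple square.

blocked — turn left 169°, forward 5.4 m, then turn left 29°, forward 3.3 m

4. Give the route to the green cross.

turn left 122°, forward 6.4 m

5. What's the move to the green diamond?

turn left 90°, forward 3.4 m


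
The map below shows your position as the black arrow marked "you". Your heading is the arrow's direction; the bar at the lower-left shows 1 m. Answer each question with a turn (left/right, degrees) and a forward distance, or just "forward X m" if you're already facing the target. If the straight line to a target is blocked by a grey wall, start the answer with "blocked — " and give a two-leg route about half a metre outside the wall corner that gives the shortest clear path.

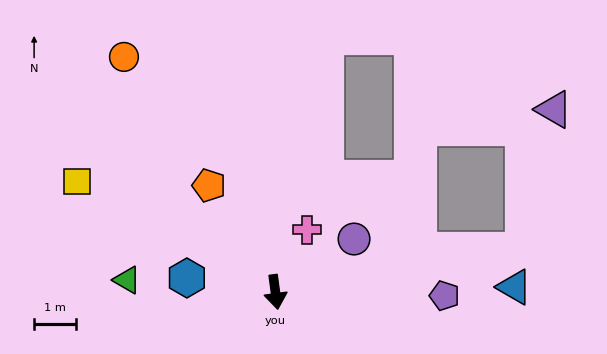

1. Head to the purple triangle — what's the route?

blocked — turn left 92°, forward 6.0 m, then turn left 68°, forward 3.4 m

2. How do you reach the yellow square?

turn right 127°, forward 5.4 m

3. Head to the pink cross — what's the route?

turn left 145°, forward 1.7 m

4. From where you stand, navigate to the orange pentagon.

turn right 156°, forward 3.0 m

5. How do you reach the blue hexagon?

turn right 107°, forward 2.1 m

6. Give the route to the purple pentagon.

turn left 81°, forward 4.1 m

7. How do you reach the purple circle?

turn left 116°, forward 2.3 m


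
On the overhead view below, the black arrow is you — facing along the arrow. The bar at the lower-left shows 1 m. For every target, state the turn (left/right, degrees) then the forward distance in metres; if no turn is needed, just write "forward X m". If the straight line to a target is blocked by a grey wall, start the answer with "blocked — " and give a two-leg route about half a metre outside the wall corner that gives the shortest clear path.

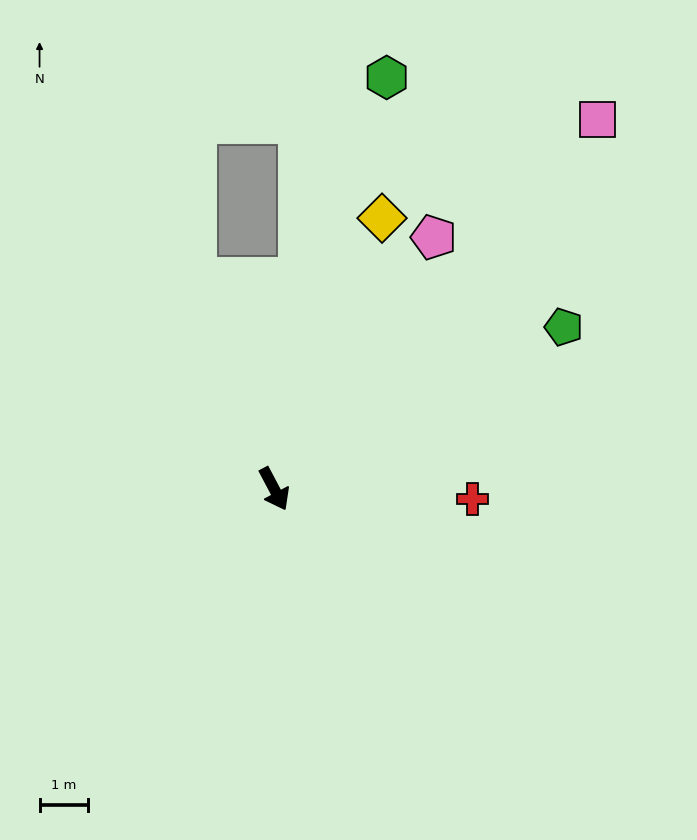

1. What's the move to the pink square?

turn left 111°, forward 10.1 m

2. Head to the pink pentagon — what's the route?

turn left 120°, forward 6.2 m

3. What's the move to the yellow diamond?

turn left 130°, forward 6.0 m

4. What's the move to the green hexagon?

turn left 137°, forward 8.8 m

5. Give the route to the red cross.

turn left 59°, forward 4.1 m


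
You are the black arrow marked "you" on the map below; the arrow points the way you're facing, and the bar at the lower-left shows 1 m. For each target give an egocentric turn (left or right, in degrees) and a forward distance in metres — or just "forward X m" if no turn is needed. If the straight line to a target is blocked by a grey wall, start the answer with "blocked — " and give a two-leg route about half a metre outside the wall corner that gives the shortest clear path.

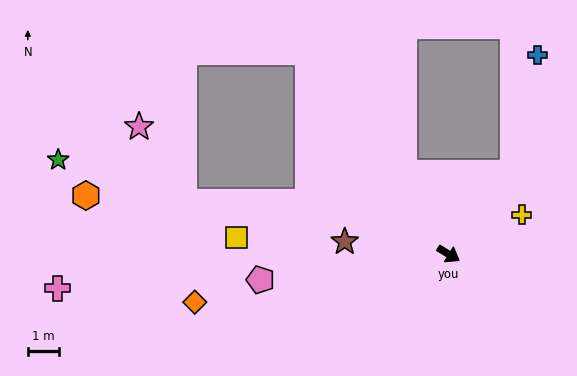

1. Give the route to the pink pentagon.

turn right 141°, forward 6.2 m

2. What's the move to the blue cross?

blocked — turn left 83°, forward 3.3 m, then turn left 26°, forward 3.9 m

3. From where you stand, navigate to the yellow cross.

turn left 59°, forward 2.7 m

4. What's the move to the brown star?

turn right 156°, forward 3.4 m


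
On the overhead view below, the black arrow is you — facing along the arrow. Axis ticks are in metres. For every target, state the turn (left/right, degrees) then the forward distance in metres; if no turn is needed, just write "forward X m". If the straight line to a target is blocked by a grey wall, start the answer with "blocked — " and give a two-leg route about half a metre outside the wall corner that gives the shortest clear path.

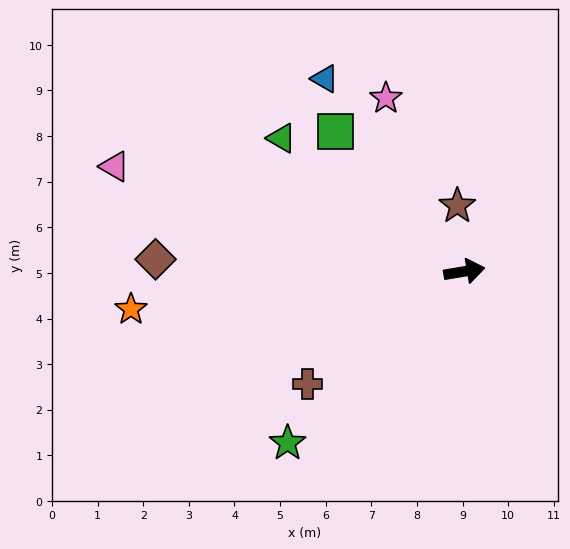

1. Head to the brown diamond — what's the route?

turn left 168°, forward 6.8 m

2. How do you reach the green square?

turn left 123°, forward 4.2 m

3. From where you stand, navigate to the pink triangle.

turn left 154°, forward 8.0 m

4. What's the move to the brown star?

turn left 87°, forward 1.4 m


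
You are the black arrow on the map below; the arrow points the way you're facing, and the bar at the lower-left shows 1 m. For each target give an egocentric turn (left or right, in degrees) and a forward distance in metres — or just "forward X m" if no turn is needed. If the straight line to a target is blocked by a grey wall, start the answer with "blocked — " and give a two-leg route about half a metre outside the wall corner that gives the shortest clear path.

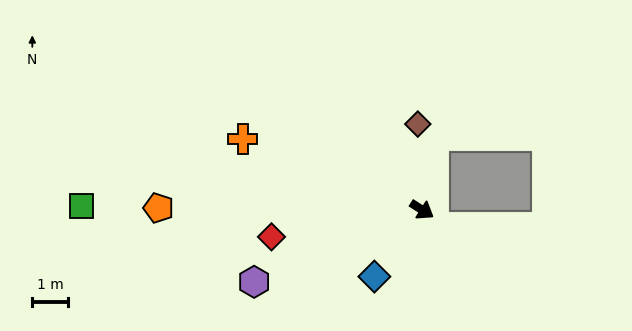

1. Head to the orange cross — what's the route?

turn right 169°, forward 5.4 m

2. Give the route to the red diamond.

turn right 137°, forward 4.3 m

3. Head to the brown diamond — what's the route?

turn left 125°, forward 2.4 m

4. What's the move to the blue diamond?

turn right 93°, forward 2.3 m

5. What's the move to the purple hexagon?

turn right 124°, forward 5.2 m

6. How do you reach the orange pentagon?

turn right 148°, forward 7.4 m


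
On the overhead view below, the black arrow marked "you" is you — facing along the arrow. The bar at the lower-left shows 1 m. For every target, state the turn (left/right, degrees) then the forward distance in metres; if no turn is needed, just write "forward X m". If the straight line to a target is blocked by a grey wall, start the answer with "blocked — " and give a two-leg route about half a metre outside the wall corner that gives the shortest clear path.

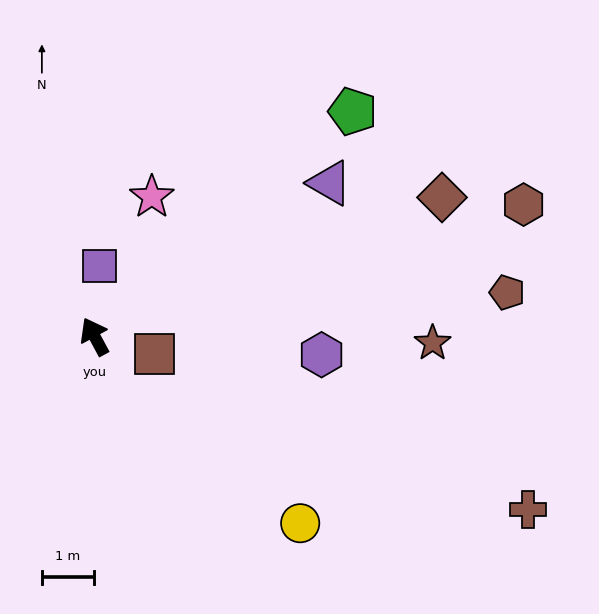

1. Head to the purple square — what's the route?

turn right 32°, forward 1.3 m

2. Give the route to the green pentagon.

turn right 77°, forward 6.5 m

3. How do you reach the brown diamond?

turn right 97°, forward 7.1 m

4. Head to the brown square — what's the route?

turn right 135°, forward 1.2 m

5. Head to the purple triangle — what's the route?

turn right 85°, forward 5.4 m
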